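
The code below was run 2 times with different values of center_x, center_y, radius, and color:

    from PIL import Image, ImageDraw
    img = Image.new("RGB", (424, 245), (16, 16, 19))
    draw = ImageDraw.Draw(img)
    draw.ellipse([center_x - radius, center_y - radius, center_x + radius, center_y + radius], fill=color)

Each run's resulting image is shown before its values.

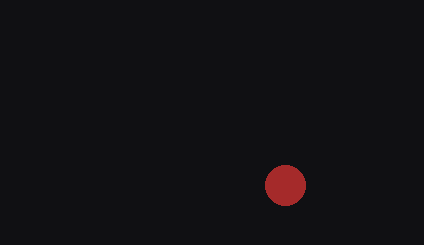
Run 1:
center_x = 285; center_y = 185; radius = 20; color = 'brown'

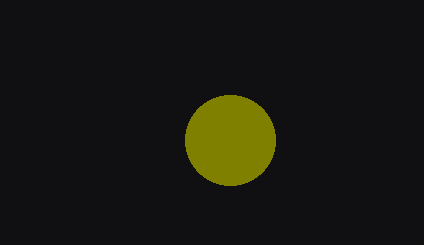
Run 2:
center_x = 230
center_y = 140
radius = 45
color = 'olive'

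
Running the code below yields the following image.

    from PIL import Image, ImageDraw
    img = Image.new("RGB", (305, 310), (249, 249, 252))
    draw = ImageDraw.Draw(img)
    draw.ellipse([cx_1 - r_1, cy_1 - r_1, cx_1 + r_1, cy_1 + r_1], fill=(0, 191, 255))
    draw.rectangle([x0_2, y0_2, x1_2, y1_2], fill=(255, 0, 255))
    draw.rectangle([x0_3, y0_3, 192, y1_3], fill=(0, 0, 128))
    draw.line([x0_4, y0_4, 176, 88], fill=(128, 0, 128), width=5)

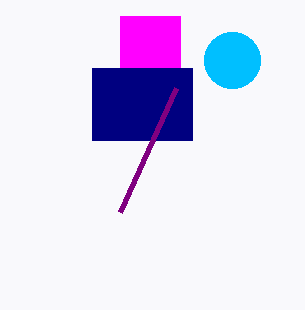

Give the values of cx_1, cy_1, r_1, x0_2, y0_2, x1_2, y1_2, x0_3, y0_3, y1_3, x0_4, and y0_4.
cx_1 = 232, cy_1 = 60, r_1 = 28, x0_2 = 120, y0_2 = 16, x1_2 = 180, y1_2 = 68, x0_3 = 92, y0_3 = 68, y1_3 = 140, x0_4 = 120, y0_4 = 212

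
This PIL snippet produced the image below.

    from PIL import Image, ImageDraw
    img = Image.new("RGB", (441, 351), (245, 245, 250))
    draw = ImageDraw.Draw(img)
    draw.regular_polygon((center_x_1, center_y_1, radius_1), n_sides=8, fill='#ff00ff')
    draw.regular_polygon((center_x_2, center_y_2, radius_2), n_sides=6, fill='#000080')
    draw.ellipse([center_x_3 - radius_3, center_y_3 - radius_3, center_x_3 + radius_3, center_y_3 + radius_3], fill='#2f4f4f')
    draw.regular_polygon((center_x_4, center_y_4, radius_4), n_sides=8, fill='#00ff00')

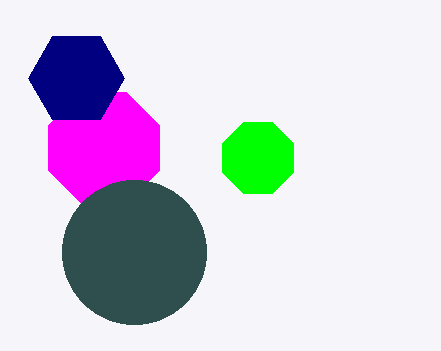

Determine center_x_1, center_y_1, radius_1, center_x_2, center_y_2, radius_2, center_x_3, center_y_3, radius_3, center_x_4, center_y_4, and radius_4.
center_x_1 = 104; center_y_1 = 148; radius_1 = 60; center_x_2 = 76; center_y_2 = 78; radius_2 = 48; center_x_3 = 134; center_y_3 = 252; radius_3 = 72; center_x_4 = 258; center_y_4 = 158; radius_4 = 38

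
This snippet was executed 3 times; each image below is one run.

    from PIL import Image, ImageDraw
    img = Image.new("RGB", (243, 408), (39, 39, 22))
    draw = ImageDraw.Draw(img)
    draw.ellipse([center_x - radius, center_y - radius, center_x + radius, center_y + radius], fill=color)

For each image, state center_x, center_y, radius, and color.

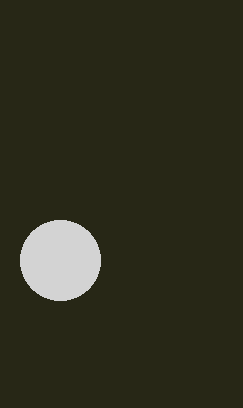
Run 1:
center_x = 60, center_y = 260, radius = 40, color = 'lightgray'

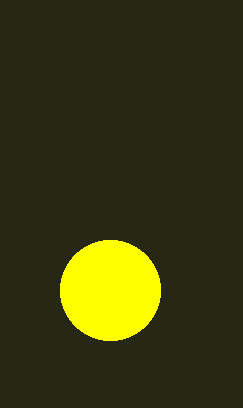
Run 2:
center_x = 110
center_y = 290
radius = 50
color = 'yellow'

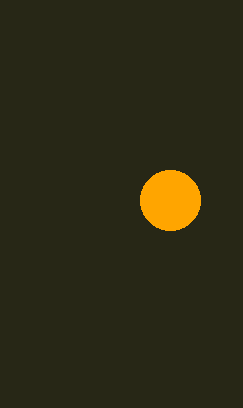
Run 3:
center_x = 170; center_y = 200; radius = 30; color = 'orange'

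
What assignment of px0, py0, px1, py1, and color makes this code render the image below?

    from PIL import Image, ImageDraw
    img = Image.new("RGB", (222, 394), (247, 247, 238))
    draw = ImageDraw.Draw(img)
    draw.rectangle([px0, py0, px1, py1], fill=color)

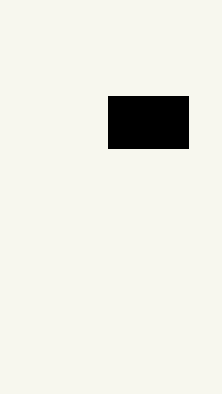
px0 = 108, py0 = 96, px1 = 188, py1 = 148, color = 'black'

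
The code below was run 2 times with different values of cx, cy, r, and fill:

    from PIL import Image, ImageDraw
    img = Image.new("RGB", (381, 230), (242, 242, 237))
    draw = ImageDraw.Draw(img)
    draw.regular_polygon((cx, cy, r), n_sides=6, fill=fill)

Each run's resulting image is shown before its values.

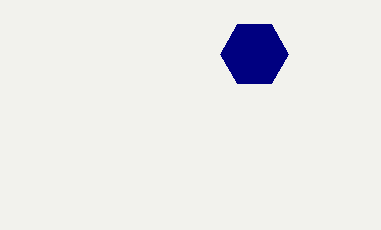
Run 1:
cx = 254
cy = 54
r = 34
fill = 'navy'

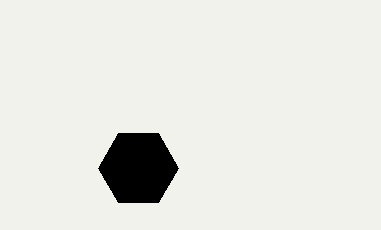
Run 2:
cx = 138
cy = 168
r = 40
fill = 'black'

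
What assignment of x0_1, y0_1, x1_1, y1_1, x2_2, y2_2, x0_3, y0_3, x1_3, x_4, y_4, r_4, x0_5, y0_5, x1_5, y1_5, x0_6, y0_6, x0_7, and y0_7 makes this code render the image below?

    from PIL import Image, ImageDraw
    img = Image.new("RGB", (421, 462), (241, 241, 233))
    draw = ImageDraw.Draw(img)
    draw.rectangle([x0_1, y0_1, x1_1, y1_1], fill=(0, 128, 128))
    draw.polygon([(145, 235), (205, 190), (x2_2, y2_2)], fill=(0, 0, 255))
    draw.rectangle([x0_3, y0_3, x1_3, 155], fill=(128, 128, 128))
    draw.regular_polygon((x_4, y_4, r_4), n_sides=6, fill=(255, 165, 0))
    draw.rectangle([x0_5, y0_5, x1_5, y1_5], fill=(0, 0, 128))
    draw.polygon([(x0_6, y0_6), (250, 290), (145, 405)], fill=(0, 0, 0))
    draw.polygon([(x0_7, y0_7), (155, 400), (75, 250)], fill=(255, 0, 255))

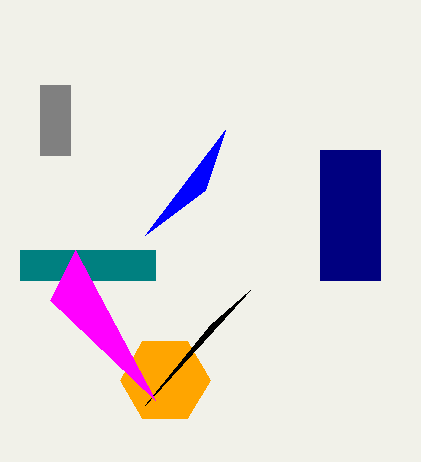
x0_1 = 20, y0_1 = 250, x1_1 = 155, y1_1 = 280, x2_2 = 225, y2_2 = 130, x0_3 = 40, y0_3 = 85, x1_3 = 70, x_4 = 165, y_4 = 380, r_4 = 45, x0_5 = 320, y0_5 = 150, x1_5 = 380, y1_5 = 280, x0_6 = 210, y0_6 = 325, x0_7 = 50, y0_7 = 300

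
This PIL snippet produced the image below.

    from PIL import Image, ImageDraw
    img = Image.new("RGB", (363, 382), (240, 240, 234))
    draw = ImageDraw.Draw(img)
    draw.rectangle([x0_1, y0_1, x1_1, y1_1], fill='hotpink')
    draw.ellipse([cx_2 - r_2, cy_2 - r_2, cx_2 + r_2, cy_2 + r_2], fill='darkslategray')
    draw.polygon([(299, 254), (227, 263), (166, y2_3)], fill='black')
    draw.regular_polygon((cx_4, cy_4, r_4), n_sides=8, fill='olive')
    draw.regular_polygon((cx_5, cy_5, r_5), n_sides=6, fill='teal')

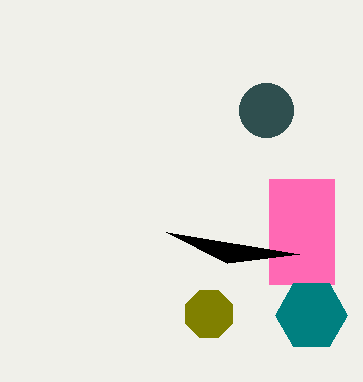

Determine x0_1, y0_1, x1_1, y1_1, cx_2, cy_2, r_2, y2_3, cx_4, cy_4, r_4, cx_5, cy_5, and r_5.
x0_1 = 269
y0_1 = 179
x1_1 = 334
y1_1 = 284
cx_2 = 266
cy_2 = 110
r_2 = 27
y2_3 = 232
cx_4 = 209
cy_4 = 314
r_4 = 25
cx_5 = 311
cy_5 = 315
r_5 = 36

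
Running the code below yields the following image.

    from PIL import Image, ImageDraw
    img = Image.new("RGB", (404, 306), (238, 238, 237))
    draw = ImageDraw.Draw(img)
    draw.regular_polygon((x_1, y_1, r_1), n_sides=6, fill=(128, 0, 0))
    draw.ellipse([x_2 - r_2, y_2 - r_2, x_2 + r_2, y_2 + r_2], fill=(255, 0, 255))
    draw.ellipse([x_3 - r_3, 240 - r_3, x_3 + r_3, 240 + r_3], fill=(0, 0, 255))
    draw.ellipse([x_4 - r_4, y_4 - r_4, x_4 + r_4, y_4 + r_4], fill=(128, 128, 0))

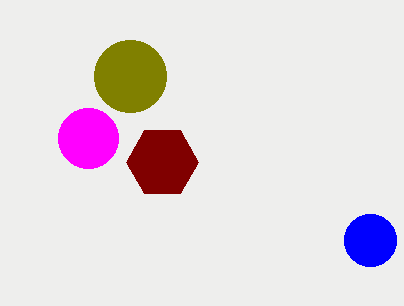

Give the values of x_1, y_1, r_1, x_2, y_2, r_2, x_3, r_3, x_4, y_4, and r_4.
x_1 = 162; y_1 = 162; r_1 = 36; x_2 = 88; y_2 = 138; r_2 = 30; x_3 = 370; r_3 = 26; x_4 = 130; y_4 = 76; r_4 = 36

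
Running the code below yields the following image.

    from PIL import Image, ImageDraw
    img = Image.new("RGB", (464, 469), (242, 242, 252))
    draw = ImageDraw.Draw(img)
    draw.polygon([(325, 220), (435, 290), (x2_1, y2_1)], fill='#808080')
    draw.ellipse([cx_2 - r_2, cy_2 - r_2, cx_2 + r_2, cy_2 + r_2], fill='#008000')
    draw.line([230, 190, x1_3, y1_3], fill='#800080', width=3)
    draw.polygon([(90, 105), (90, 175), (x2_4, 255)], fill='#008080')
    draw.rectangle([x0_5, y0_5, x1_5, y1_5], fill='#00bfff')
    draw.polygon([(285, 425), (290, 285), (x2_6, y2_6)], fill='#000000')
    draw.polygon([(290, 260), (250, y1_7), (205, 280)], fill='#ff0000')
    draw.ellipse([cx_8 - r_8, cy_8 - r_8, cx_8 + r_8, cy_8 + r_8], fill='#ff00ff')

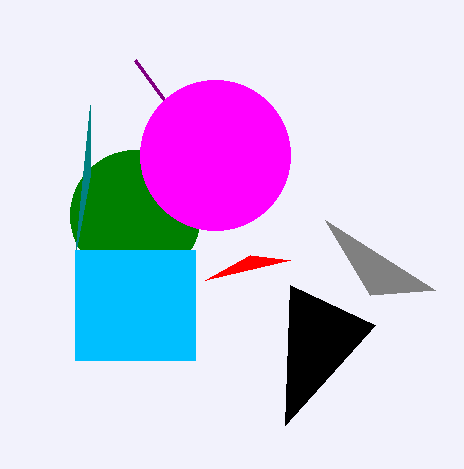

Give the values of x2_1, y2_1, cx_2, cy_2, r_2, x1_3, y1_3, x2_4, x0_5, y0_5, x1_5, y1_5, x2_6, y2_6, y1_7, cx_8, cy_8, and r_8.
x2_1 = 370, y2_1 = 295, cx_2 = 135, cy_2 = 215, r_2 = 65, x1_3 = 135, y1_3 = 60, x2_4 = 75, x0_5 = 75, y0_5 = 250, x1_5 = 195, y1_5 = 360, x2_6 = 375, y2_6 = 325, y1_7 = 255, cx_8 = 215, cy_8 = 155, r_8 = 75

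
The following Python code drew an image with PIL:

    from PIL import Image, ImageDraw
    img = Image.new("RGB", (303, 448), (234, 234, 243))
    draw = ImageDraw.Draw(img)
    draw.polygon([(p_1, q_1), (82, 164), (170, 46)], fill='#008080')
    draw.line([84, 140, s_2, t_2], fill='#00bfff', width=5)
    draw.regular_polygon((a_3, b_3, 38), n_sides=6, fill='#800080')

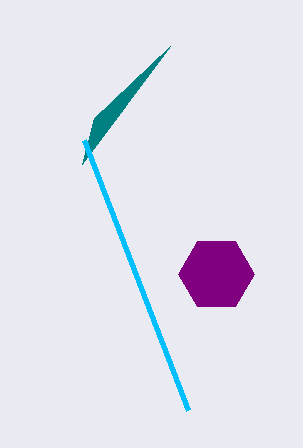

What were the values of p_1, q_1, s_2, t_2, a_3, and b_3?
p_1 = 94
q_1 = 118
s_2 = 188
t_2 = 410
a_3 = 216
b_3 = 274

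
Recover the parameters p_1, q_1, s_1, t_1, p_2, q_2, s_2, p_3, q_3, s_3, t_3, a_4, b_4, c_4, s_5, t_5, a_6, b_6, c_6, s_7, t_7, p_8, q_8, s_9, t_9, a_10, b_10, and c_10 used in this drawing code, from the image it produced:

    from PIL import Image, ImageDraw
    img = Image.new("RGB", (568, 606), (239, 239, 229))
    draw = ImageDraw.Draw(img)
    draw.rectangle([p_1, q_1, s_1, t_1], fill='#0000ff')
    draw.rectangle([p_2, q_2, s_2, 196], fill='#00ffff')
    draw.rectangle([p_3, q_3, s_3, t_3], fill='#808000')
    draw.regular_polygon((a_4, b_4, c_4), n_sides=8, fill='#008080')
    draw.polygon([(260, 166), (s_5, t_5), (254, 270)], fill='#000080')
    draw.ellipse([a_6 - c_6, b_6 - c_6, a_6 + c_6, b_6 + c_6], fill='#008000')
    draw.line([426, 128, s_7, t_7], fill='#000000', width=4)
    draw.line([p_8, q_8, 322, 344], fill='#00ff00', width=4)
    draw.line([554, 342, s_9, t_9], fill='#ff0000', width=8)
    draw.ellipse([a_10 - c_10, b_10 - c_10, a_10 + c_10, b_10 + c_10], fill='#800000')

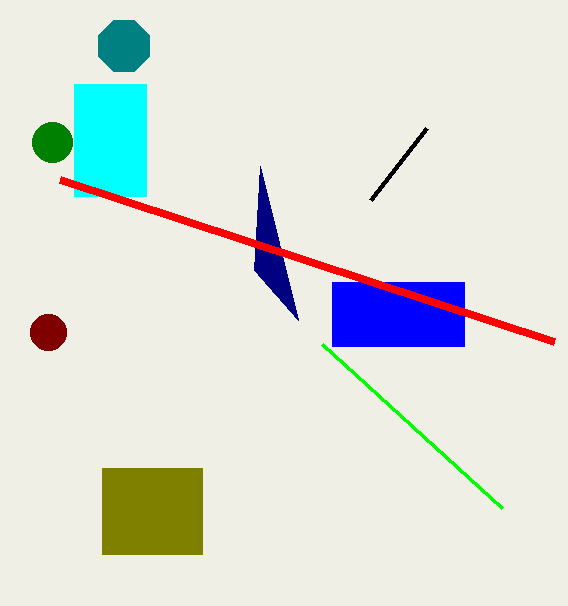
p_1 = 332
q_1 = 282
s_1 = 464
t_1 = 346
p_2 = 74
q_2 = 84
s_2 = 146
p_3 = 102
q_3 = 468
s_3 = 202
t_3 = 554
a_4 = 124
b_4 = 46
c_4 = 28
s_5 = 298
t_5 = 320
a_6 = 52
b_6 = 142
c_6 = 20
s_7 = 370
t_7 = 200
p_8 = 502
q_8 = 508
s_9 = 60
t_9 = 180
a_10 = 48
b_10 = 332
c_10 = 18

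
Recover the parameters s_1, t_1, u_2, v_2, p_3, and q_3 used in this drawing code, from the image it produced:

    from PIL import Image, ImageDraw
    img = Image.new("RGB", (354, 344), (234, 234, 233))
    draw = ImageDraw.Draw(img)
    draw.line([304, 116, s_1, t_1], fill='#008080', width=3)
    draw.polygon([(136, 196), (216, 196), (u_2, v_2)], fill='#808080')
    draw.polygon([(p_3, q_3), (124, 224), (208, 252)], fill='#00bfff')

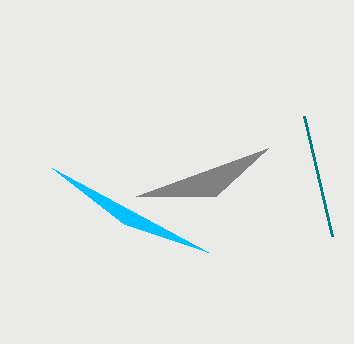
s_1 = 332, t_1 = 236, u_2 = 268, v_2 = 148, p_3 = 52, q_3 = 168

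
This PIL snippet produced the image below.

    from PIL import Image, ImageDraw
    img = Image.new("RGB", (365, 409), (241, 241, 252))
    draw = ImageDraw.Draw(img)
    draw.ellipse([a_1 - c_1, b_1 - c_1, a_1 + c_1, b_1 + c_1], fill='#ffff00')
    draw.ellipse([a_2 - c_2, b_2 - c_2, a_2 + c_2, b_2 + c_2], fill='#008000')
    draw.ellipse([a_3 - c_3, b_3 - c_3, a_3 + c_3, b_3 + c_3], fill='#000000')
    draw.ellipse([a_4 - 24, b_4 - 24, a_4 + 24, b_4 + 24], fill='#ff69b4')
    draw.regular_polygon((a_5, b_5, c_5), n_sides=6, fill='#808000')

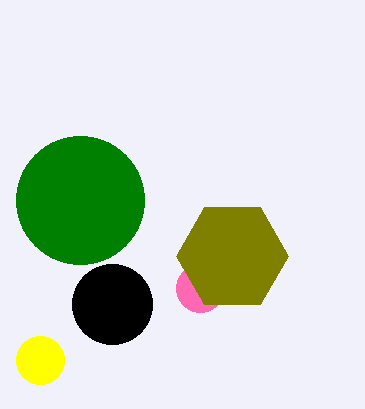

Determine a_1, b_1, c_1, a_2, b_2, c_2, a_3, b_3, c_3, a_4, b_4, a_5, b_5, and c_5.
a_1 = 40; b_1 = 360; c_1 = 24; a_2 = 80; b_2 = 200; c_2 = 64; a_3 = 112; b_3 = 304; c_3 = 40; a_4 = 200; b_4 = 288; a_5 = 232; b_5 = 256; c_5 = 56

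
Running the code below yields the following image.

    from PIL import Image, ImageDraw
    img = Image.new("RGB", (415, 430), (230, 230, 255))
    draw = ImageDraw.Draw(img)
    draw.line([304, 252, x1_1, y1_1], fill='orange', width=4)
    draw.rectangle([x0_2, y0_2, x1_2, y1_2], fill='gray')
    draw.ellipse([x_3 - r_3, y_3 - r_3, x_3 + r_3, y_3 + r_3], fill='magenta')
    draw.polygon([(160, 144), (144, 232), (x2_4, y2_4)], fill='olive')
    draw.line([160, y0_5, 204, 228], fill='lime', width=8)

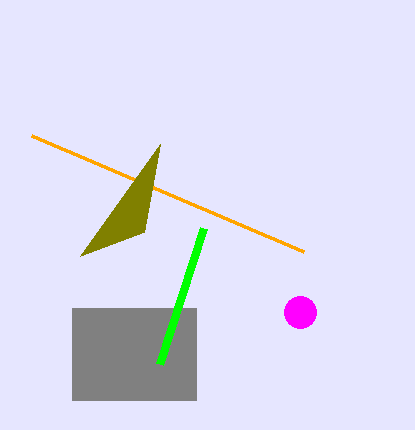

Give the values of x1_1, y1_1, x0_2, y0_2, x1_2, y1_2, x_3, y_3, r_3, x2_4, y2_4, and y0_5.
x1_1 = 32; y1_1 = 136; x0_2 = 72; y0_2 = 308; x1_2 = 196; y1_2 = 400; x_3 = 300; y_3 = 312; r_3 = 16; x2_4 = 80; y2_4 = 256; y0_5 = 364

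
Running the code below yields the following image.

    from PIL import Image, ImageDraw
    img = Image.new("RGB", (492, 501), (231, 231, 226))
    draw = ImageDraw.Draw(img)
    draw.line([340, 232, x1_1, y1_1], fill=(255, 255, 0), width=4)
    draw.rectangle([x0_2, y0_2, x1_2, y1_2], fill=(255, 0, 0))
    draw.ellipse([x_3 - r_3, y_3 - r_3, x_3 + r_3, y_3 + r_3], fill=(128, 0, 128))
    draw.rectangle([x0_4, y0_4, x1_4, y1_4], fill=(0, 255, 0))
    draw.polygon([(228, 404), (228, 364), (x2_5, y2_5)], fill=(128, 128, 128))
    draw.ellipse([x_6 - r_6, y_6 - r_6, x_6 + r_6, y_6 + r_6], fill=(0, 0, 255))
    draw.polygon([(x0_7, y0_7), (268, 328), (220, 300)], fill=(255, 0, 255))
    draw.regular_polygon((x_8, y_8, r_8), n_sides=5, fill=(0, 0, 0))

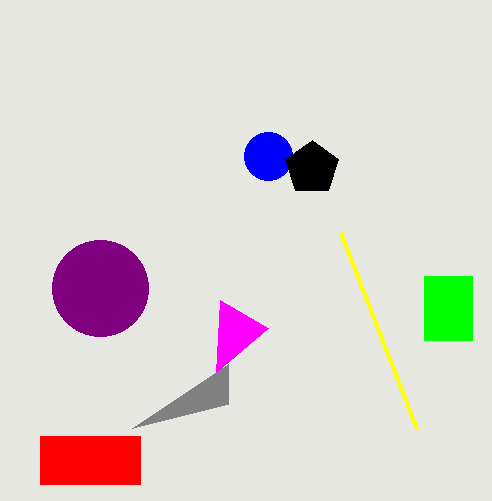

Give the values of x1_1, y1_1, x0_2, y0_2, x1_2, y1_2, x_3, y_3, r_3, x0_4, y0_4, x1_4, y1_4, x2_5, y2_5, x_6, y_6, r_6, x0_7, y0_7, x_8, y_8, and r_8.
x1_1 = 416, y1_1 = 428, x0_2 = 40, y0_2 = 436, x1_2 = 140, y1_2 = 484, x_3 = 100, y_3 = 288, r_3 = 48, x0_4 = 424, y0_4 = 276, x1_4 = 472, y1_4 = 340, x2_5 = 132, y2_5 = 428, x_6 = 268, y_6 = 156, r_6 = 24, x0_7 = 216, y0_7 = 372, x_8 = 312, y_8 = 168, r_8 = 28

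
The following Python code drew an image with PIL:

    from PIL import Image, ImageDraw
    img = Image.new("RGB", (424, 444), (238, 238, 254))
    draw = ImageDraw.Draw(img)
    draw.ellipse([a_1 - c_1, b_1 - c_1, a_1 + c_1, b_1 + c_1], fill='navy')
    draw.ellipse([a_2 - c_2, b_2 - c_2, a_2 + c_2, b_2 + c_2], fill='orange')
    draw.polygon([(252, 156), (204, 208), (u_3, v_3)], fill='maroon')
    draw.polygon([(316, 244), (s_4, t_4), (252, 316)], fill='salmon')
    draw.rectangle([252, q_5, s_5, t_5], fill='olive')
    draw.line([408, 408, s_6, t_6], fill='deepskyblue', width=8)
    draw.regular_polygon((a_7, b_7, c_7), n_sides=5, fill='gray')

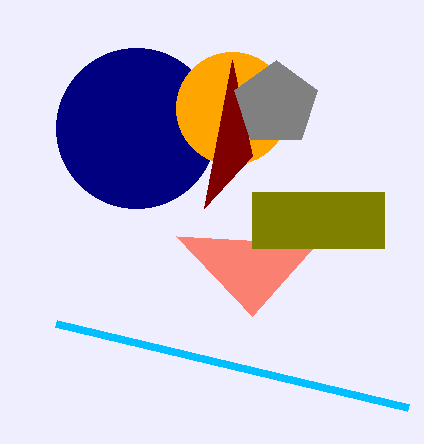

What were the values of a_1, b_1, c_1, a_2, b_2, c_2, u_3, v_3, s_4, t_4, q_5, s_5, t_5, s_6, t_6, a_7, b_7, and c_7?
a_1 = 136; b_1 = 128; c_1 = 80; a_2 = 232; b_2 = 108; c_2 = 56; u_3 = 232; v_3 = 60; s_4 = 176; t_4 = 236; q_5 = 192; s_5 = 384; t_5 = 248; s_6 = 56; t_6 = 324; a_7 = 276; b_7 = 104; c_7 = 44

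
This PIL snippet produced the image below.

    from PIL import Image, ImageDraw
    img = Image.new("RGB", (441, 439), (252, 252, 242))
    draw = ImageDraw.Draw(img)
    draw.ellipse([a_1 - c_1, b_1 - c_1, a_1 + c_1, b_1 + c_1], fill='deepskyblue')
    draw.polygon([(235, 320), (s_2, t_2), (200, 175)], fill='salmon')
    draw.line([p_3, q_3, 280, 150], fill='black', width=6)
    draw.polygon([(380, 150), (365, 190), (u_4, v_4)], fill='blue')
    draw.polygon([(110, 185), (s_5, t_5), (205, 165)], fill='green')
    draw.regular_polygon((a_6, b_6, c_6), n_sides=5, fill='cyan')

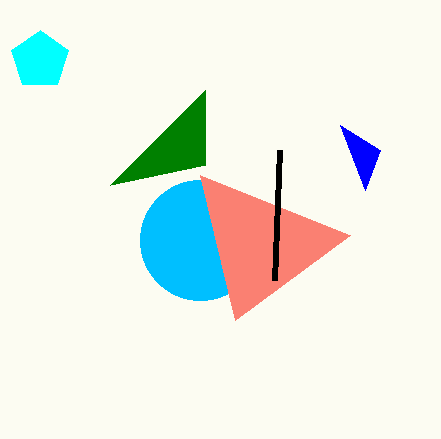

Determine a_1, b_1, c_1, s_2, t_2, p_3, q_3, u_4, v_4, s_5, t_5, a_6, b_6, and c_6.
a_1 = 200; b_1 = 240; c_1 = 60; s_2 = 350; t_2 = 235; p_3 = 275; q_3 = 280; u_4 = 340; v_4 = 125; s_5 = 205; t_5 = 90; a_6 = 40; b_6 = 60; c_6 = 30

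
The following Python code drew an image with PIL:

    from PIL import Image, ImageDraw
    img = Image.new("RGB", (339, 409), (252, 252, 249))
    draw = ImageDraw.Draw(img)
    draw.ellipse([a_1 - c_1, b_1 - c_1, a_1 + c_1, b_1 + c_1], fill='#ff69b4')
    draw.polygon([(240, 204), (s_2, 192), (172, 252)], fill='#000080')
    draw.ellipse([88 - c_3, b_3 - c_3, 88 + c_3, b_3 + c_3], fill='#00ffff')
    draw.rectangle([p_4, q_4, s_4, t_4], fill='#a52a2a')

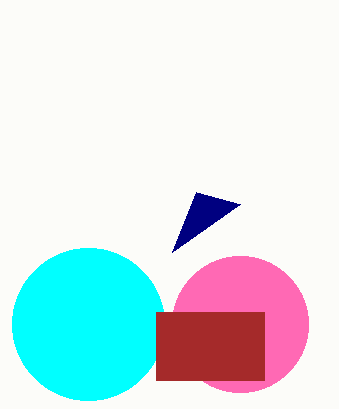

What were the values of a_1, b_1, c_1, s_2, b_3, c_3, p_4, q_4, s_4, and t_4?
a_1 = 240, b_1 = 324, c_1 = 68, s_2 = 196, b_3 = 324, c_3 = 76, p_4 = 156, q_4 = 312, s_4 = 264, t_4 = 380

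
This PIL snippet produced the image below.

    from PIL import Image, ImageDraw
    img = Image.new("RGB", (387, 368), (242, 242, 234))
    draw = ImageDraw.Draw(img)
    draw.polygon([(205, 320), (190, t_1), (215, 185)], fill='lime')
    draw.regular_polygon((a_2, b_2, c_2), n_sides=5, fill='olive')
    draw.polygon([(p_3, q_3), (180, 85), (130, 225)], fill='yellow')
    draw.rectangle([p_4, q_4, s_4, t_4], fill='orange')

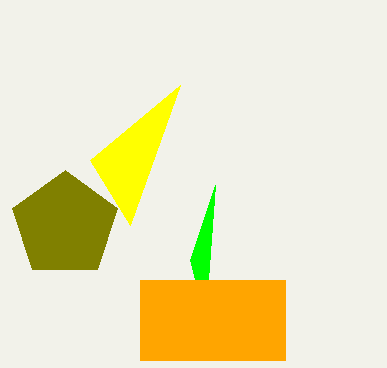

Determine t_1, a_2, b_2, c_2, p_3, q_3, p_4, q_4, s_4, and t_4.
t_1 = 260, a_2 = 65, b_2 = 225, c_2 = 55, p_3 = 90, q_3 = 160, p_4 = 140, q_4 = 280, s_4 = 285, t_4 = 360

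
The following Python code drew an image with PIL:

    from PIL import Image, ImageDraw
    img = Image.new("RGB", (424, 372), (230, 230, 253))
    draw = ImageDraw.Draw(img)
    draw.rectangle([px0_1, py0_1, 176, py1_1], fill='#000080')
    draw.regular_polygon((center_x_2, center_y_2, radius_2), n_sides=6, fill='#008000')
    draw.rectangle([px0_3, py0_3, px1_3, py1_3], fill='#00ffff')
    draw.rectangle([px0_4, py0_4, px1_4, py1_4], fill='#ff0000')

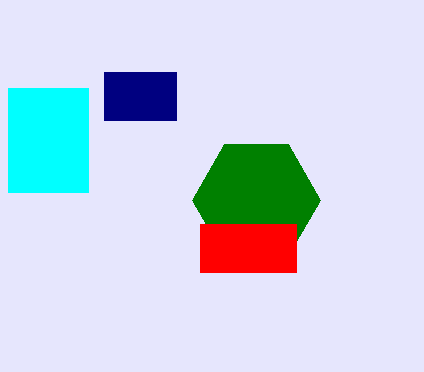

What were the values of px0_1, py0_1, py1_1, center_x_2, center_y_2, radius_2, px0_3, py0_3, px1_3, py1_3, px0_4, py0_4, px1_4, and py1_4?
px0_1 = 104, py0_1 = 72, py1_1 = 120, center_x_2 = 256, center_y_2 = 200, radius_2 = 64, px0_3 = 8, py0_3 = 88, px1_3 = 88, py1_3 = 192, px0_4 = 200, py0_4 = 224, px1_4 = 296, py1_4 = 272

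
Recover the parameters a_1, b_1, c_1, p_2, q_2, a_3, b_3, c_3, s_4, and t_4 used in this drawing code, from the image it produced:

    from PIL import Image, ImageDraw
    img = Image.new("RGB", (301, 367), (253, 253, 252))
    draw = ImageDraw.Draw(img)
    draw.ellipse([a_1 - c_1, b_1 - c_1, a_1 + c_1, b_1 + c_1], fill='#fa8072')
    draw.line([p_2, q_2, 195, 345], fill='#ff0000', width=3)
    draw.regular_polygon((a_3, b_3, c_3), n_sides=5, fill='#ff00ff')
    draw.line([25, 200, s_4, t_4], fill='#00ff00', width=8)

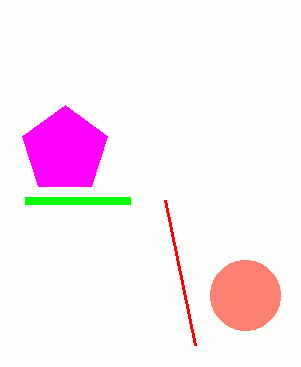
a_1 = 245
b_1 = 295
c_1 = 35
p_2 = 165
q_2 = 200
a_3 = 65
b_3 = 150
c_3 = 45
s_4 = 130
t_4 = 200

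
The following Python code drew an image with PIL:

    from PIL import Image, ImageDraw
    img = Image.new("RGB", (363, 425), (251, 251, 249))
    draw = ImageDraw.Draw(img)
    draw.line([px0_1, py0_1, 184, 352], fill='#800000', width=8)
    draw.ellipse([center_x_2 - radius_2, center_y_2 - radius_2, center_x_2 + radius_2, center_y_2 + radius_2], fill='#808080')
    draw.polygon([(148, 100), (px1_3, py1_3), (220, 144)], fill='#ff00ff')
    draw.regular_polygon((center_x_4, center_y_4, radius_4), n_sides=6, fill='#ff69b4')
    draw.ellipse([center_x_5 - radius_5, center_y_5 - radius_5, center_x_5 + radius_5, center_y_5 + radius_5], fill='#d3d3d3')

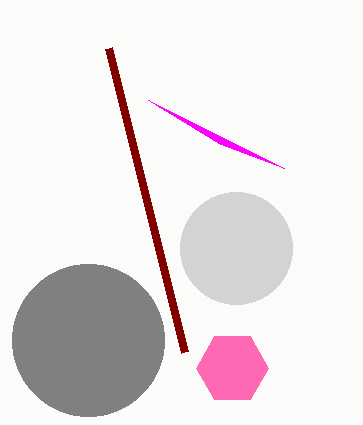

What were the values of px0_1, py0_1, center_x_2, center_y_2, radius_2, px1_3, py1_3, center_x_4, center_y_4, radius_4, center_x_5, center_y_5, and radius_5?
px0_1 = 108
py0_1 = 48
center_x_2 = 88
center_y_2 = 340
radius_2 = 76
px1_3 = 284
py1_3 = 168
center_x_4 = 232
center_y_4 = 368
radius_4 = 36
center_x_5 = 236
center_y_5 = 248
radius_5 = 56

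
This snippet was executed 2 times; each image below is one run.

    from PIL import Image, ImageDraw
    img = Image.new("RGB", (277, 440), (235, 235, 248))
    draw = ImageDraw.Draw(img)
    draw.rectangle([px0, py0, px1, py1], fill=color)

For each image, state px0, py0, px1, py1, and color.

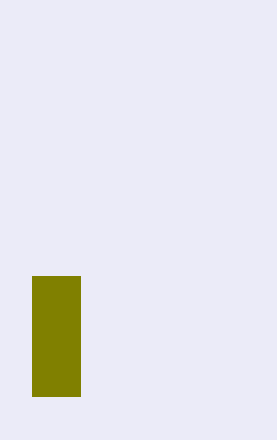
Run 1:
px0 = 32, py0 = 276, px1 = 80, py1 = 396, color = 'olive'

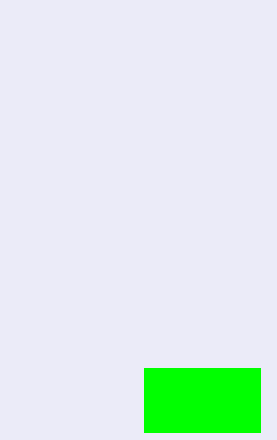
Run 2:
px0 = 144
py0 = 368
px1 = 260
py1 = 432
color = 'lime'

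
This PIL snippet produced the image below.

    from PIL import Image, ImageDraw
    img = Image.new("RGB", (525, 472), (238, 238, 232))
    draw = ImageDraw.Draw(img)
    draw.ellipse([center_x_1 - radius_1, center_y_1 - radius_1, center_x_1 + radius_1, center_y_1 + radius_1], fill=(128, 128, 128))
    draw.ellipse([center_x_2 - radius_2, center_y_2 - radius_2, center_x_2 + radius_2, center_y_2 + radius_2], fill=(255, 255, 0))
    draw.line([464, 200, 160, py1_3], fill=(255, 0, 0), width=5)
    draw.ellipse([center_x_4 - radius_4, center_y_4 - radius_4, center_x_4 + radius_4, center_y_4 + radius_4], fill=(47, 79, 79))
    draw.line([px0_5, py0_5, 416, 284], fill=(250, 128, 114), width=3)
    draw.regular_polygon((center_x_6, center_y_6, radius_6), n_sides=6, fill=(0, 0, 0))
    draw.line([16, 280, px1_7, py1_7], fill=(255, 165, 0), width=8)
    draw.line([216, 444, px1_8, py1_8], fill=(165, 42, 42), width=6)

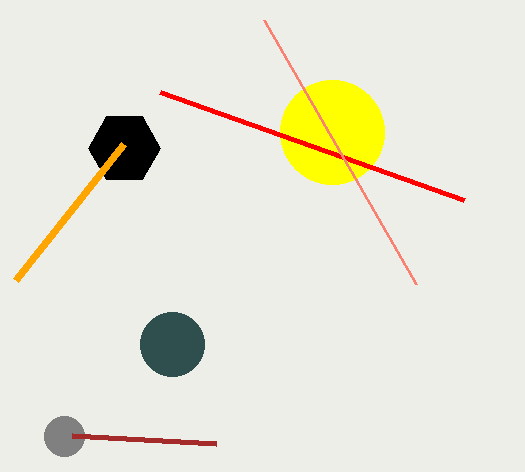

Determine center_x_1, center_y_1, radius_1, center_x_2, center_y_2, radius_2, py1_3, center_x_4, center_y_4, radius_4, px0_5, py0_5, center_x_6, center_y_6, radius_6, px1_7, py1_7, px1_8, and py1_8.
center_x_1 = 64
center_y_1 = 436
radius_1 = 20
center_x_2 = 332
center_y_2 = 132
radius_2 = 52
py1_3 = 92
center_x_4 = 172
center_y_4 = 344
radius_4 = 32
px0_5 = 264
py0_5 = 20
center_x_6 = 124
center_y_6 = 148
radius_6 = 36
px1_7 = 124
py1_7 = 144
px1_8 = 72
py1_8 = 436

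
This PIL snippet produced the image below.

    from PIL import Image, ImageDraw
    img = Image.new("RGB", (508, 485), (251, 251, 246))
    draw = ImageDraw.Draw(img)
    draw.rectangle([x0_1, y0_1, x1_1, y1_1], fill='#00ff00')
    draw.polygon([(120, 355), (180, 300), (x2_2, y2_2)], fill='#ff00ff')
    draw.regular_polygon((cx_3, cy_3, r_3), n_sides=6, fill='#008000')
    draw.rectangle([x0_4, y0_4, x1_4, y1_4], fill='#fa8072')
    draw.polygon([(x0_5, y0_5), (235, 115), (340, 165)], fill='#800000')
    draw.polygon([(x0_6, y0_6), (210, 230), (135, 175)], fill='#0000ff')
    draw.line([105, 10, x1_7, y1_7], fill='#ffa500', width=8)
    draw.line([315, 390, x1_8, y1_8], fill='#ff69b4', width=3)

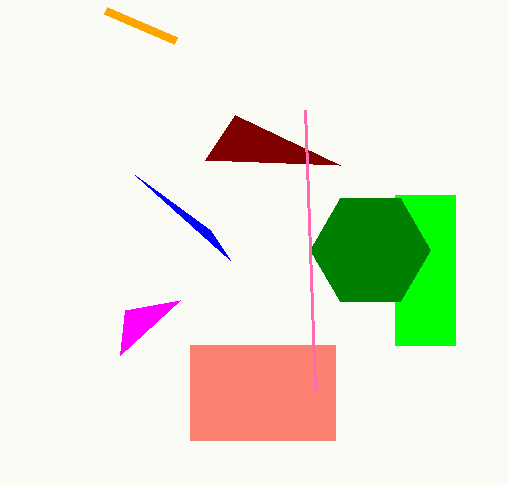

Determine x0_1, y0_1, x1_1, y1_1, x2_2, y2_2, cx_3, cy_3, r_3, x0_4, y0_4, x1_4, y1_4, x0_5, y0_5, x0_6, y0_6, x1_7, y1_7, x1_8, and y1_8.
x0_1 = 395, y0_1 = 195, x1_1 = 455, y1_1 = 345, x2_2 = 125, y2_2 = 310, cx_3 = 370, cy_3 = 250, r_3 = 60, x0_4 = 190, y0_4 = 345, x1_4 = 335, y1_4 = 440, x0_5 = 205, y0_5 = 160, x0_6 = 230, y0_6 = 260, x1_7 = 175, y1_7 = 40, x1_8 = 305, y1_8 = 110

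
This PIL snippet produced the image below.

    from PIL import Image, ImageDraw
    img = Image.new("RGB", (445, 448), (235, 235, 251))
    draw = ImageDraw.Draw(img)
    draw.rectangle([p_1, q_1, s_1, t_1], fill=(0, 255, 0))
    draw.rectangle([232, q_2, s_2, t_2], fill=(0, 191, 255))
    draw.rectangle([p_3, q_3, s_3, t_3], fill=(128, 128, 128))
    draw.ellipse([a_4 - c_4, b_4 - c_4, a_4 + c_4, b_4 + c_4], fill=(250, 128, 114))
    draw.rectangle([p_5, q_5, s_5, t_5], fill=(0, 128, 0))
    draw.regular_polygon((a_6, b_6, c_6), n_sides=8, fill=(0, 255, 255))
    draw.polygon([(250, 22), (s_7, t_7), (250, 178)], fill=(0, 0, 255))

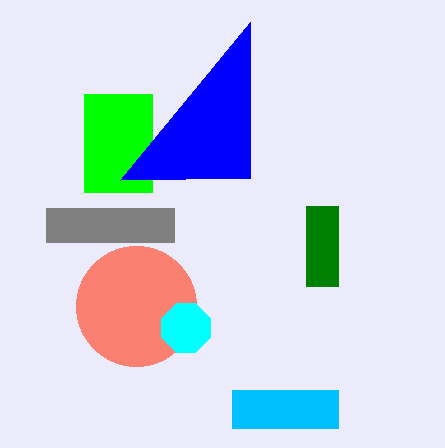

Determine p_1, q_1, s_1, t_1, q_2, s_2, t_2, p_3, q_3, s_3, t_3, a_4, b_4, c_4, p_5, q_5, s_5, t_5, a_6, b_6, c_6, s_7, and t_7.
p_1 = 84; q_1 = 94; s_1 = 152; t_1 = 192; q_2 = 390; s_2 = 338; t_2 = 428; p_3 = 46; q_3 = 208; s_3 = 174; t_3 = 242; a_4 = 136; b_4 = 306; c_4 = 60; p_5 = 306; q_5 = 206; s_5 = 338; t_5 = 286; a_6 = 186; b_6 = 328; c_6 = 26; s_7 = 120; t_7 = 180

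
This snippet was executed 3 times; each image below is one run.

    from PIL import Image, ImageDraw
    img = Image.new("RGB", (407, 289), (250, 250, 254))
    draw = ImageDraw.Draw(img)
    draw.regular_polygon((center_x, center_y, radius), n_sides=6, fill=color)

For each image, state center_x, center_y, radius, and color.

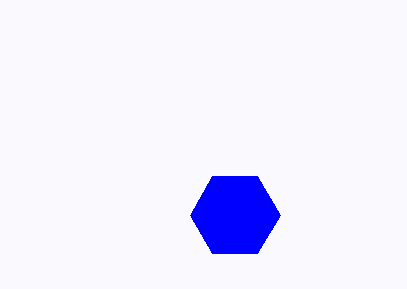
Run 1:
center_x = 235; center_y = 215; radius = 45; color = 'blue'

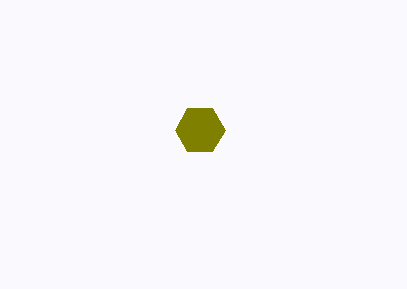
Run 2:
center_x = 200
center_y = 130
radius = 25
color = 'olive'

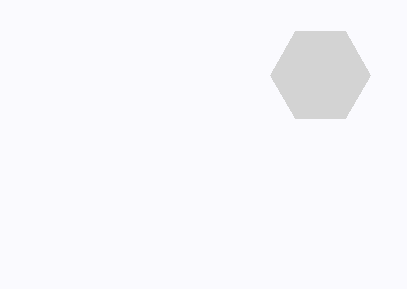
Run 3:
center_x = 320
center_y = 75
radius = 50
color = 'lightgray'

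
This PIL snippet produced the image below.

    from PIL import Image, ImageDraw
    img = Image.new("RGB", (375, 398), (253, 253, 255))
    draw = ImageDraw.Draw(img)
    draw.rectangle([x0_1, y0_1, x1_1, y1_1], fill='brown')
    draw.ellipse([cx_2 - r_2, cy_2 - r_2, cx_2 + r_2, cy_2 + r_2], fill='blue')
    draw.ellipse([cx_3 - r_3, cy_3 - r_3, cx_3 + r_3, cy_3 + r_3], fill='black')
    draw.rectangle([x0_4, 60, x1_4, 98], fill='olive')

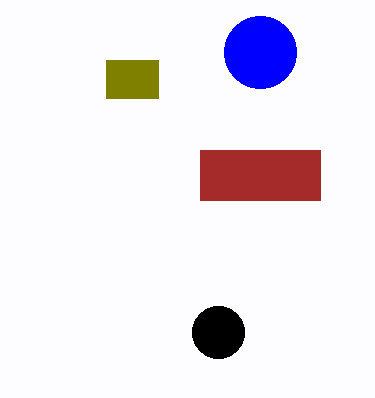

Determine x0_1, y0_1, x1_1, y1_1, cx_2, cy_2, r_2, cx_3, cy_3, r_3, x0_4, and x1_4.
x0_1 = 200
y0_1 = 150
x1_1 = 320
y1_1 = 200
cx_2 = 260
cy_2 = 52
r_2 = 36
cx_3 = 218
cy_3 = 332
r_3 = 26
x0_4 = 106
x1_4 = 158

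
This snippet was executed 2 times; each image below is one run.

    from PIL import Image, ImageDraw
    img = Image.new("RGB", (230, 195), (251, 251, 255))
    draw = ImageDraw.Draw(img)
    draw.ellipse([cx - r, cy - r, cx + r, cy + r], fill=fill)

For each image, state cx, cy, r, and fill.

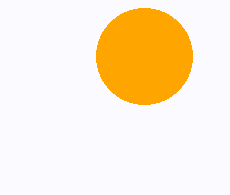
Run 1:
cx = 144, cy = 56, r = 48, fill = 'orange'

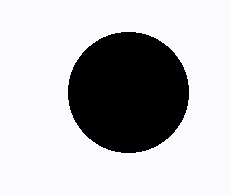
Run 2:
cx = 128; cy = 92; r = 60; fill = 'black'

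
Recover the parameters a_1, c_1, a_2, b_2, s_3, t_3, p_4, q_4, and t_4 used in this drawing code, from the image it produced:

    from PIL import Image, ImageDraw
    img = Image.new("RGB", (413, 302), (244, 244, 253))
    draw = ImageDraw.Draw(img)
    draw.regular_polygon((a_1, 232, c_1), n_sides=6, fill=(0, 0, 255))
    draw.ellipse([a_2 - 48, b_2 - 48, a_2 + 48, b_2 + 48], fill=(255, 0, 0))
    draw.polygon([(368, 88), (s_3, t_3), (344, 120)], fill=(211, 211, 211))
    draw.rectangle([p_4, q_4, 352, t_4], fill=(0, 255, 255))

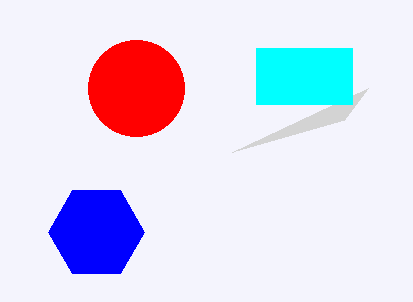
a_1 = 96, c_1 = 48, a_2 = 136, b_2 = 88, s_3 = 232, t_3 = 152, p_4 = 256, q_4 = 48, t_4 = 104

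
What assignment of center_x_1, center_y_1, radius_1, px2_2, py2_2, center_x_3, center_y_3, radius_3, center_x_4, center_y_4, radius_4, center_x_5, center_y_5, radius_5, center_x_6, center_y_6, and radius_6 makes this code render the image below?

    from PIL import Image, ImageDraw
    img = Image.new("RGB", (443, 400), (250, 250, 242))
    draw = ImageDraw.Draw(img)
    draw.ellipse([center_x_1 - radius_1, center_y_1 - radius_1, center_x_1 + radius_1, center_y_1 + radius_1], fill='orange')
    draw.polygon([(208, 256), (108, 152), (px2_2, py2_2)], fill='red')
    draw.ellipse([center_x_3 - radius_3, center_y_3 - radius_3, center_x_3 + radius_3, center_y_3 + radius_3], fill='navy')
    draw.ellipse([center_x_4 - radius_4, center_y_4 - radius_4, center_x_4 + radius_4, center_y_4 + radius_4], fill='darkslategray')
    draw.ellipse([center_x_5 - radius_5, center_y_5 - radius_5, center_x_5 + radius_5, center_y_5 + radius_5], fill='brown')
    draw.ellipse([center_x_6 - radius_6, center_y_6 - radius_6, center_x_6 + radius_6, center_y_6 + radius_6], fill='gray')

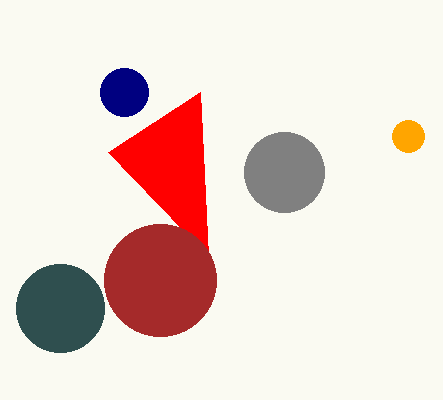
center_x_1 = 408; center_y_1 = 136; radius_1 = 16; px2_2 = 200; py2_2 = 92; center_x_3 = 124; center_y_3 = 92; radius_3 = 24; center_x_4 = 60; center_y_4 = 308; radius_4 = 44; center_x_5 = 160; center_y_5 = 280; radius_5 = 56; center_x_6 = 284; center_y_6 = 172; radius_6 = 40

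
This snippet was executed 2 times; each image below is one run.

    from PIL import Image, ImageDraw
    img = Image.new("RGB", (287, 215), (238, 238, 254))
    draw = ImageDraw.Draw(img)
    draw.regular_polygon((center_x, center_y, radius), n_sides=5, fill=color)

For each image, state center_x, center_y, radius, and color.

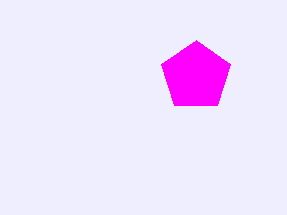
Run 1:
center_x = 196, center_y = 76, radius = 36, color = 'magenta'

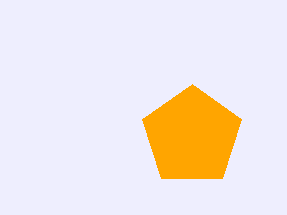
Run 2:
center_x = 192, center_y = 136, radius = 52, color = 'orange'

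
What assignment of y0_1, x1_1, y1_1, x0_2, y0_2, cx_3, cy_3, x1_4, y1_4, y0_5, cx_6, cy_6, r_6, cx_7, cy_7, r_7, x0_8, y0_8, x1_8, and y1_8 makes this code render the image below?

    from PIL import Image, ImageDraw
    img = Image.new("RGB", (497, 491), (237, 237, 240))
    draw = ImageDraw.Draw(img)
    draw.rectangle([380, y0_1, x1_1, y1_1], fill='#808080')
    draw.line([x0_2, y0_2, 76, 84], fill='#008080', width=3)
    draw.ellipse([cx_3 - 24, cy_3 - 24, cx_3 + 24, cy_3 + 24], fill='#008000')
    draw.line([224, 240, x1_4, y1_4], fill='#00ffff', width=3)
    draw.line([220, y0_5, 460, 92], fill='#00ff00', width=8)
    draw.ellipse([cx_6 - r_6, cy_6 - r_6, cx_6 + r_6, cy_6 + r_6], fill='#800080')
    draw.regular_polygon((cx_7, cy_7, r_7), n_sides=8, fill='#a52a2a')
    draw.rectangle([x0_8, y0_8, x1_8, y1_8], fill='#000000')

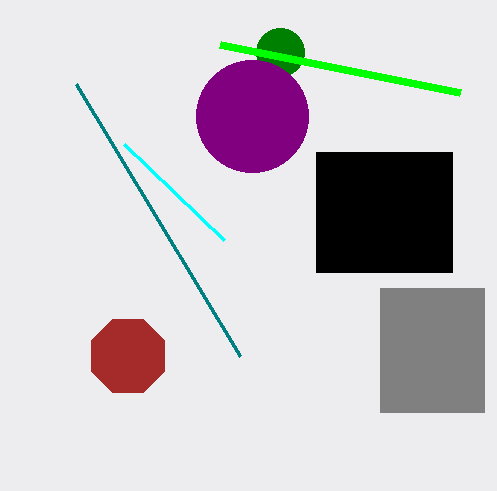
y0_1 = 288; x1_1 = 484; y1_1 = 412; x0_2 = 240; y0_2 = 356; cx_3 = 280; cy_3 = 52; x1_4 = 124; y1_4 = 144; y0_5 = 44; cx_6 = 252; cy_6 = 116; r_6 = 56; cx_7 = 128; cy_7 = 356; r_7 = 40; x0_8 = 316; y0_8 = 152; x1_8 = 452; y1_8 = 272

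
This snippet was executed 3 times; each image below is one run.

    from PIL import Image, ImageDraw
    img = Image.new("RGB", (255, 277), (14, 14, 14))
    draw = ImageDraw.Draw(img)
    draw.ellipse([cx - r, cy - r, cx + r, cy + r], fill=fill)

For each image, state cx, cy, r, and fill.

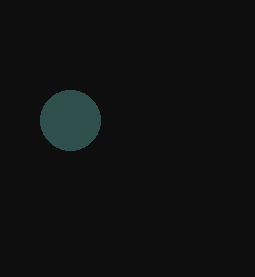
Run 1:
cx = 70; cy = 120; r = 30; fill = 'darkslategray'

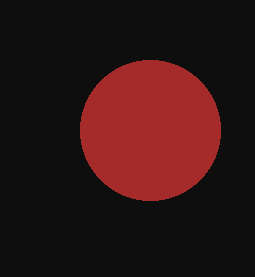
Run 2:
cx = 150
cy = 130
r = 70
fill = 'brown'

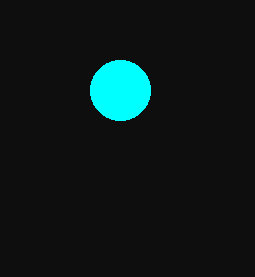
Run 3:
cx = 120; cy = 90; r = 30; fill = 'cyan'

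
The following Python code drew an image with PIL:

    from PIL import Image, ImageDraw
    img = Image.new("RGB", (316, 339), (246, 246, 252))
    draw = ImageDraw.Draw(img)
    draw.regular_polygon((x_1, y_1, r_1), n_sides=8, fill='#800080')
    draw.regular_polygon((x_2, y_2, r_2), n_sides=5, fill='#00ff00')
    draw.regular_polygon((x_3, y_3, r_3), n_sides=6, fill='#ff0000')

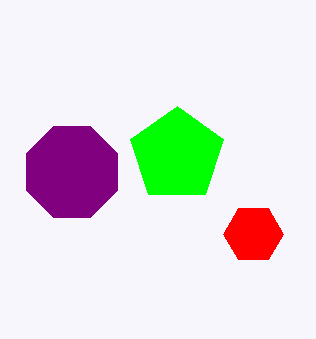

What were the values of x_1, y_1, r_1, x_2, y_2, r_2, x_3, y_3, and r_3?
x_1 = 72, y_1 = 172, r_1 = 49, x_2 = 177, y_2 = 155, r_2 = 49, x_3 = 253, y_3 = 234, r_3 = 30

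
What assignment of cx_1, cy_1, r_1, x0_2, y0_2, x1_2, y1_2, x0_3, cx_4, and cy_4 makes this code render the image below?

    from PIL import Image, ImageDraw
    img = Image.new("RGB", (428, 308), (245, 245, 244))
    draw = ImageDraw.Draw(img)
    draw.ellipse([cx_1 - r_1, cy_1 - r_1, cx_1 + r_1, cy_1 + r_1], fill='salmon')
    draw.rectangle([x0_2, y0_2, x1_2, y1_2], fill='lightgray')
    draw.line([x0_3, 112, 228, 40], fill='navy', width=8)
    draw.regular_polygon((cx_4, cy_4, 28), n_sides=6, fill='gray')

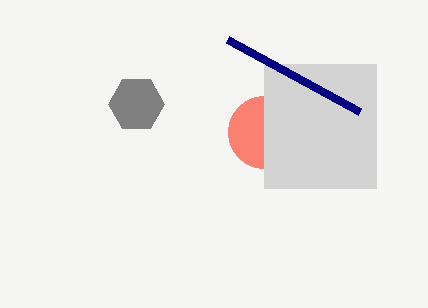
cx_1 = 264, cy_1 = 132, r_1 = 36, x0_2 = 264, y0_2 = 64, x1_2 = 376, y1_2 = 188, x0_3 = 360, cx_4 = 136, cy_4 = 104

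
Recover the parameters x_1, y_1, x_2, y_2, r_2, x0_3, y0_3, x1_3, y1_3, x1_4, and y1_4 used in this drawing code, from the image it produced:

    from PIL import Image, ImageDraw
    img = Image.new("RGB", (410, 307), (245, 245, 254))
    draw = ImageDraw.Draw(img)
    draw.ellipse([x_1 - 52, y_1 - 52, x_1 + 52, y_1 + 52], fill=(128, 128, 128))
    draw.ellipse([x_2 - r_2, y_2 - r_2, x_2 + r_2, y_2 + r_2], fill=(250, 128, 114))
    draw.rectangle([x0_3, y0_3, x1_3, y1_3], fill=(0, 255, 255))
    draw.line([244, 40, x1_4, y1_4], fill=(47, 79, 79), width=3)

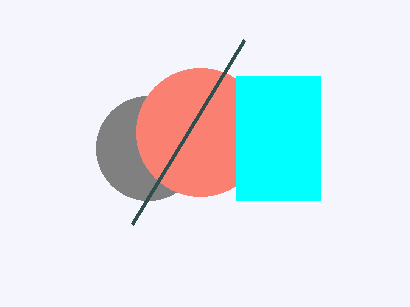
x_1 = 148, y_1 = 148, x_2 = 200, y_2 = 132, r_2 = 64, x0_3 = 236, y0_3 = 76, x1_3 = 320, y1_3 = 200, x1_4 = 132, y1_4 = 224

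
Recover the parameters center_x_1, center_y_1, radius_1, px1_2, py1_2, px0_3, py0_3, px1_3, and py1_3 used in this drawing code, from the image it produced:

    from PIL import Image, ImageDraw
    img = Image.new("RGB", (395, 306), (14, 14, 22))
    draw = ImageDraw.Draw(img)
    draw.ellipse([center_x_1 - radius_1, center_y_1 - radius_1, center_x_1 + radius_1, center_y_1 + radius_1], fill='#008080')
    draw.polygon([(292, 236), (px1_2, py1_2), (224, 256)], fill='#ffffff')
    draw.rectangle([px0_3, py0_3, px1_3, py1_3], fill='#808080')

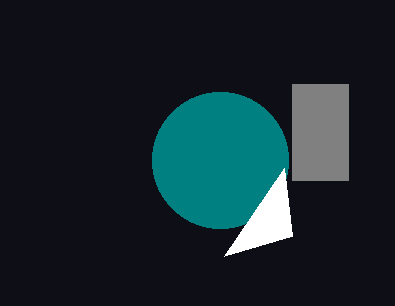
center_x_1 = 220, center_y_1 = 160, radius_1 = 68, px1_2 = 284, py1_2 = 168, px0_3 = 292, py0_3 = 84, px1_3 = 348, py1_3 = 180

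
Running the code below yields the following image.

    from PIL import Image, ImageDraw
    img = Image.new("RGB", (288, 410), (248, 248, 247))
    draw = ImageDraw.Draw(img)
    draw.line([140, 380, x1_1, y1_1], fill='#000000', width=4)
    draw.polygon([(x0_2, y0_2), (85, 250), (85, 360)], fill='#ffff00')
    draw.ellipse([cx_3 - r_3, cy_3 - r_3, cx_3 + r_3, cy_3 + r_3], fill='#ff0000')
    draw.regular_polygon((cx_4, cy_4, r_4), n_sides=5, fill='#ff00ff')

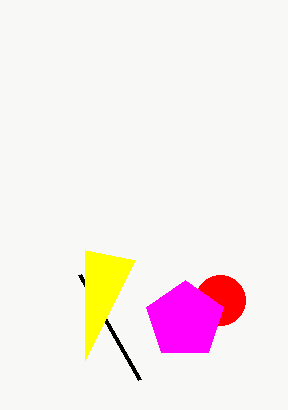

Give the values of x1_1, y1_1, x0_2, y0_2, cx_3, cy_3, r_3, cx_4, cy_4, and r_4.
x1_1 = 80, y1_1 = 275, x0_2 = 135, y0_2 = 260, cx_3 = 220, cy_3 = 300, r_3 = 25, cx_4 = 185, cy_4 = 320, r_4 = 40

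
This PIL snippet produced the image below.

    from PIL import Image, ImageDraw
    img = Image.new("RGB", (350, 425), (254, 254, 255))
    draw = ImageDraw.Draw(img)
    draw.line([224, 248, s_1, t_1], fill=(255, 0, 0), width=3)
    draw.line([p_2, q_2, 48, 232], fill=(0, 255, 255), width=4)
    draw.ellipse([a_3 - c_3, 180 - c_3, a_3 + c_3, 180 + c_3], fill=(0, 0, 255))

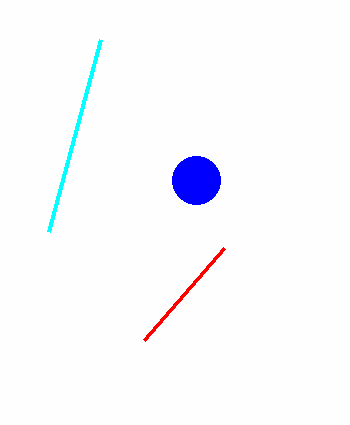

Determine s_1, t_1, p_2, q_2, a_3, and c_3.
s_1 = 144, t_1 = 340, p_2 = 100, q_2 = 40, a_3 = 196, c_3 = 24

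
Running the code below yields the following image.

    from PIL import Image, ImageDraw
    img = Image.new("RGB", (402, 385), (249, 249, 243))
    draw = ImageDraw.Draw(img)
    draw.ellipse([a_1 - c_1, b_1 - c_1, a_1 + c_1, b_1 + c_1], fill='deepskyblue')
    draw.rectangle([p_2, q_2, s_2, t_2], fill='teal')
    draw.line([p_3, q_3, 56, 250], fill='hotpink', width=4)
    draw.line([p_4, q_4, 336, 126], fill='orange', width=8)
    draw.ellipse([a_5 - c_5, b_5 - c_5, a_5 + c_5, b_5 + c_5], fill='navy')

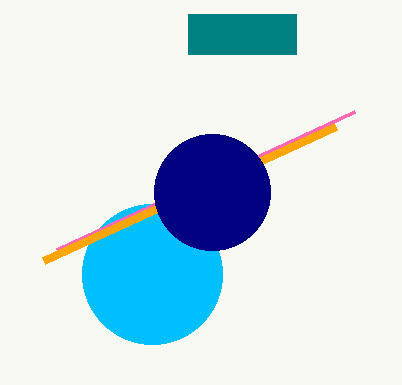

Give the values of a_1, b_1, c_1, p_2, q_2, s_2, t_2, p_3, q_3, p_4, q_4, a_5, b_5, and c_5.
a_1 = 152, b_1 = 274, c_1 = 70, p_2 = 188, q_2 = 14, s_2 = 296, t_2 = 54, p_3 = 354, q_3 = 112, p_4 = 44, q_4 = 260, a_5 = 212, b_5 = 192, c_5 = 58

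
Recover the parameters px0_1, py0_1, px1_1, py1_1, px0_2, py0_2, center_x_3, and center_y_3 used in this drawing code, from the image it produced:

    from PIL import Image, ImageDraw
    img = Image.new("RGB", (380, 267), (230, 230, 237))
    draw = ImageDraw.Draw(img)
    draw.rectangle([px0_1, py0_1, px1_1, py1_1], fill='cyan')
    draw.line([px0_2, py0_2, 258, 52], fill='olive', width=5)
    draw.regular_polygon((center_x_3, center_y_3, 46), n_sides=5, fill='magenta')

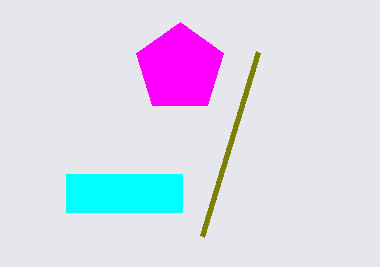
px0_1 = 66
py0_1 = 174
px1_1 = 182
py1_1 = 212
px0_2 = 202
py0_2 = 236
center_x_3 = 180
center_y_3 = 68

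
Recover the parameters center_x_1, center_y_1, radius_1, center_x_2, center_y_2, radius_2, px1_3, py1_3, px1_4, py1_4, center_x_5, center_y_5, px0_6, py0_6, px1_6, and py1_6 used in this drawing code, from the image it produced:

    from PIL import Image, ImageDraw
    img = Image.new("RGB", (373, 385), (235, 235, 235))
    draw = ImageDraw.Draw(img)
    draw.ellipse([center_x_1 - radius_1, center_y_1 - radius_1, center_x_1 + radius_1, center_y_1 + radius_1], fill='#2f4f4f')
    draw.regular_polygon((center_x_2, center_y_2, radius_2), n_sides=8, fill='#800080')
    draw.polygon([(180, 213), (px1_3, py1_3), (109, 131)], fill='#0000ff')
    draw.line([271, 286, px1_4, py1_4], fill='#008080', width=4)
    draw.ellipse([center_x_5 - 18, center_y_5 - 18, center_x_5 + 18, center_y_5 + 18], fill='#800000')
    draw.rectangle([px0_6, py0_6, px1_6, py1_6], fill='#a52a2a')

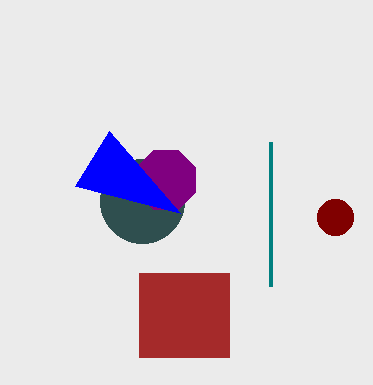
center_x_1 = 142; center_y_1 = 201; radius_1 = 42; center_x_2 = 166; center_y_2 = 180; radius_2 = 32; px1_3 = 75; py1_3 = 186; px1_4 = 271; py1_4 = 142; center_x_5 = 335; center_y_5 = 217; px0_6 = 139; py0_6 = 273; px1_6 = 229; py1_6 = 357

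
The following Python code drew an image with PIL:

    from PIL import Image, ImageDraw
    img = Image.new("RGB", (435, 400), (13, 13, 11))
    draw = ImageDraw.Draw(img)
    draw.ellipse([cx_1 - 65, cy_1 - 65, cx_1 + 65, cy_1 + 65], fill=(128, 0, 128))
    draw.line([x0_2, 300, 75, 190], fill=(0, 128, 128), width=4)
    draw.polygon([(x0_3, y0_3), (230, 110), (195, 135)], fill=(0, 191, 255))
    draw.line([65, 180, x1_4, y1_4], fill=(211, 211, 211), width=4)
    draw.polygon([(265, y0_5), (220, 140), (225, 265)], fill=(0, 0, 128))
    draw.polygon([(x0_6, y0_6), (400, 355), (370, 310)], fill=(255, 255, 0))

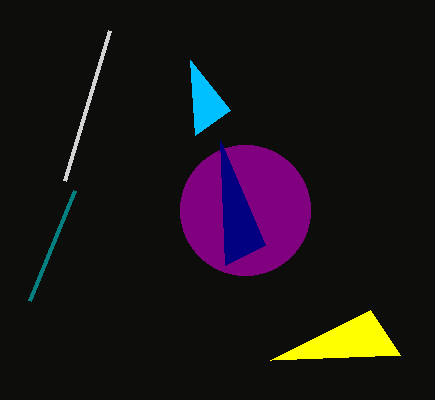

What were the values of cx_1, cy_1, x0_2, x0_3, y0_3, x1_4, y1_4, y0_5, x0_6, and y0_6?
cx_1 = 245, cy_1 = 210, x0_2 = 30, x0_3 = 190, y0_3 = 60, x1_4 = 110, y1_4 = 30, y0_5 = 245, x0_6 = 270, y0_6 = 360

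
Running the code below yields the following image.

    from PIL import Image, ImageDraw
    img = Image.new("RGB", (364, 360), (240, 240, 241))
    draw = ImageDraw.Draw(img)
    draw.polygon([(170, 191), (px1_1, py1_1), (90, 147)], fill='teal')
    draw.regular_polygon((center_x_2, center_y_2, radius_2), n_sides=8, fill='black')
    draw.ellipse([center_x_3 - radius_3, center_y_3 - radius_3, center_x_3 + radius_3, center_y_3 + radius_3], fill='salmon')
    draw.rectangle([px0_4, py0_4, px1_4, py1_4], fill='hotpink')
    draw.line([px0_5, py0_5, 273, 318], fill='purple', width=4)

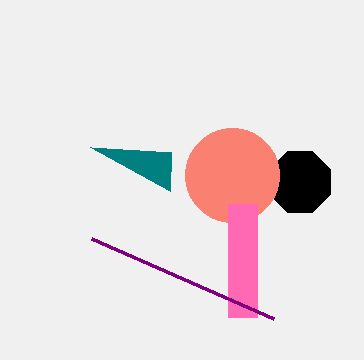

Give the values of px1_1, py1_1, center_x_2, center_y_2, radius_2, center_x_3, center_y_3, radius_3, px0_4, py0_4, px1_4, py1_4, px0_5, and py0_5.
px1_1 = 171, py1_1 = 152, center_x_2 = 300, center_y_2 = 182, radius_2 = 33, center_x_3 = 232, center_y_3 = 175, radius_3 = 47, px0_4 = 228, py0_4 = 204, px1_4 = 257, py1_4 = 317, px0_5 = 91, py0_5 = 238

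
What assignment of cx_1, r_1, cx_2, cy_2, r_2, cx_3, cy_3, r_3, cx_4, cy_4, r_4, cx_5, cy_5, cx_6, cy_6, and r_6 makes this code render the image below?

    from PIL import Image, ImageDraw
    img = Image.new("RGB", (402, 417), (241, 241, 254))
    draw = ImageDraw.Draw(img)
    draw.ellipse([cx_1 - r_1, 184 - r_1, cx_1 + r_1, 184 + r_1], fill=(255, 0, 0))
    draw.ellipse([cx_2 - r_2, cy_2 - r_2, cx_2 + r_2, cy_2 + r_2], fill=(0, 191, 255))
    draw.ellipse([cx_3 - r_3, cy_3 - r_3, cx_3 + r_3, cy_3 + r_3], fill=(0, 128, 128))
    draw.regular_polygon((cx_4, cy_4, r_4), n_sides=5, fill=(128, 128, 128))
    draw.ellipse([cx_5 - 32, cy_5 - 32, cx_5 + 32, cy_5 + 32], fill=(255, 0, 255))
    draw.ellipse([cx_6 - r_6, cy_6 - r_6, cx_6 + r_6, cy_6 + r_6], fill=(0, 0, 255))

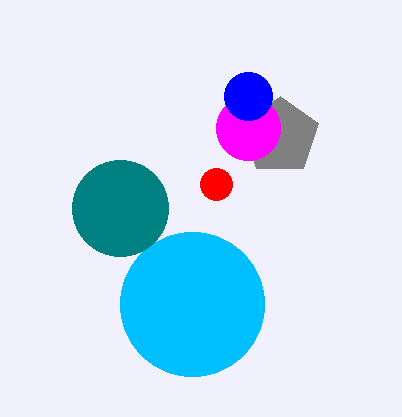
cx_1 = 216
r_1 = 16
cx_2 = 192
cy_2 = 304
r_2 = 72
cx_3 = 120
cy_3 = 208
r_3 = 48
cx_4 = 280
cy_4 = 136
r_4 = 40
cx_5 = 248
cy_5 = 128
cx_6 = 248
cy_6 = 96
r_6 = 24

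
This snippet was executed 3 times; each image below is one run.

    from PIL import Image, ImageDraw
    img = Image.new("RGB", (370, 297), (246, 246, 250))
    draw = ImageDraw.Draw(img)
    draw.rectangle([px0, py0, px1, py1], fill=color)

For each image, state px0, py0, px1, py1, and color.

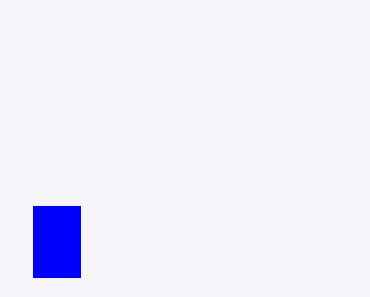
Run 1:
px0 = 33
py0 = 206
px1 = 80
py1 = 277
color = 'blue'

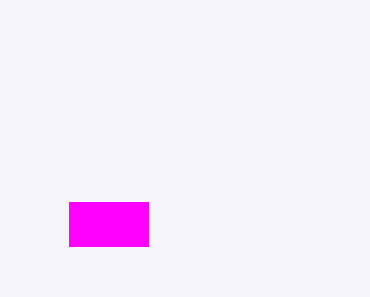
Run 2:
px0 = 69, py0 = 202, px1 = 148, py1 = 246, color = 'magenta'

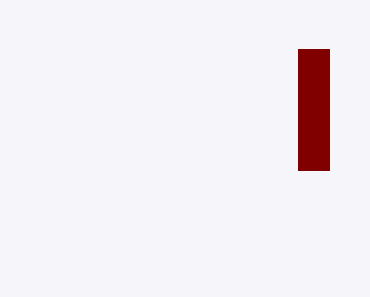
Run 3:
px0 = 298; py0 = 49; px1 = 329; py1 = 170; color = 'maroon'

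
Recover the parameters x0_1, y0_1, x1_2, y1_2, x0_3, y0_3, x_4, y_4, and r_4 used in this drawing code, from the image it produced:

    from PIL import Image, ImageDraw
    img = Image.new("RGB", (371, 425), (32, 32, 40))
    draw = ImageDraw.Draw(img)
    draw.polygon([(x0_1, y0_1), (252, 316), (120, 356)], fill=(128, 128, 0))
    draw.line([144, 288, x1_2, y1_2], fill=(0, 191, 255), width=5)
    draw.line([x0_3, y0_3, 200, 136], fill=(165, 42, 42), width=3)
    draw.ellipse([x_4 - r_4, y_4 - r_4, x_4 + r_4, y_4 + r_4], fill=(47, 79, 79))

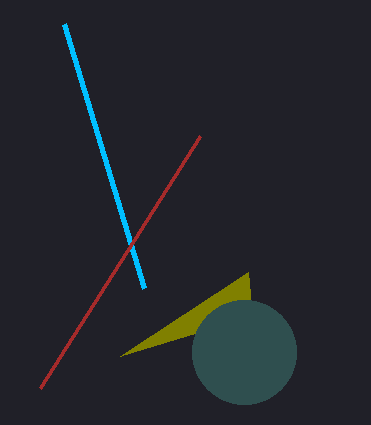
x0_1 = 248, y0_1 = 272, x1_2 = 64, y1_2 = 24, x0_3 = 40, y0_3 = 388, x_4 = 244, y_4 = 352, r_4 = 52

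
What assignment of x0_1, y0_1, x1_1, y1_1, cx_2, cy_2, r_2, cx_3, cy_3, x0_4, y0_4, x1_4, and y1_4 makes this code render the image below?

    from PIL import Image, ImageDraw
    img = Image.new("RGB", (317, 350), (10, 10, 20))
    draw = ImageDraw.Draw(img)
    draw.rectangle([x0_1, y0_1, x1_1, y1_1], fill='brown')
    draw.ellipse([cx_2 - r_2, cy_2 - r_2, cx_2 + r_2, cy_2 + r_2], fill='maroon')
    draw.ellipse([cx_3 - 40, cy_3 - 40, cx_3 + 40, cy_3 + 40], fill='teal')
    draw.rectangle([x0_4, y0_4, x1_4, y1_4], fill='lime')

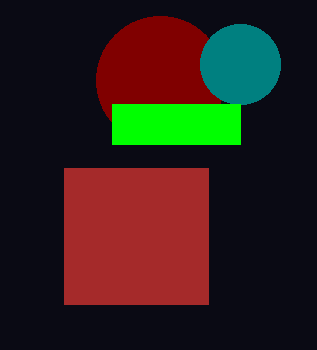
x0_1 = 64
y0_1 = 168
x1_1 = 208
y1_1 = 304
cx_2 = 160
cy_2 = 80
r_2 = 64
cx_3 = 240
cy_3 = 64
x0_4 = 112
y0_4 = 104
x1_4 = 240
y1_4 = 144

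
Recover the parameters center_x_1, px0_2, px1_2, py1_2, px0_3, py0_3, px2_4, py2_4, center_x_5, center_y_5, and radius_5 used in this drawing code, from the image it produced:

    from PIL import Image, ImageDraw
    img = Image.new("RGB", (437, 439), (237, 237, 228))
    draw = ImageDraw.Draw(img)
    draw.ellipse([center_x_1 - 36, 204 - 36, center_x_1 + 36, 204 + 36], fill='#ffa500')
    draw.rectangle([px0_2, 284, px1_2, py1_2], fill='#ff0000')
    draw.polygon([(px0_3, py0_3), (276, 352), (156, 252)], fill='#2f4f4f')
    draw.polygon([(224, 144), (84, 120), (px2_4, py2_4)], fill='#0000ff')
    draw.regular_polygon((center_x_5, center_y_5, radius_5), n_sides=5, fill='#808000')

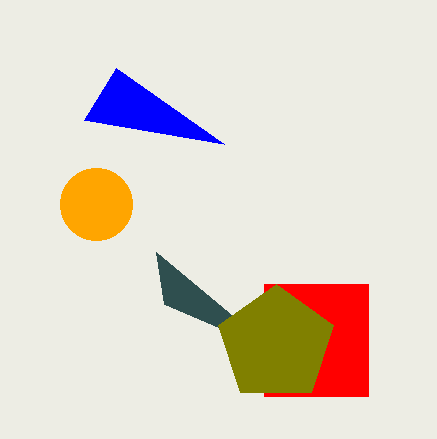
center_x_1 = 96; px0_2 = 264; px1_2 = 368; py1_2 = 396; px0_3 = 164; py0_3 = 304; px2_4 = 116; py2_4 = 68; center_x_5 = 276; center_y_5 = 344; radius_5 = 60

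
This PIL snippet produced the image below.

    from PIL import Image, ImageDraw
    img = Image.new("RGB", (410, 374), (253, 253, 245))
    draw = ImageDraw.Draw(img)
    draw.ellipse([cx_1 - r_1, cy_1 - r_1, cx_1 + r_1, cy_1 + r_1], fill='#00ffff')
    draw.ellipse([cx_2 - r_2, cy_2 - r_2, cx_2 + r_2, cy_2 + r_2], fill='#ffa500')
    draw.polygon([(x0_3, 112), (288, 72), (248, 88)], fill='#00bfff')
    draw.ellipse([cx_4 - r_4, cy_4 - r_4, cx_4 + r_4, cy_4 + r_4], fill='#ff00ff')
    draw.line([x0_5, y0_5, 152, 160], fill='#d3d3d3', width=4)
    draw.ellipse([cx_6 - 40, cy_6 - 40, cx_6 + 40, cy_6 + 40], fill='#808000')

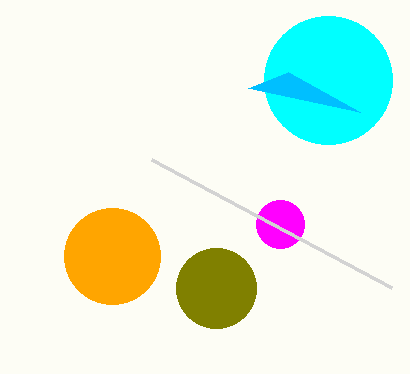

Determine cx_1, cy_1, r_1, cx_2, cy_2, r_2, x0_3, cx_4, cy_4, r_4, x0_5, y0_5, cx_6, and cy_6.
cx_1 = 328; cy_1 = 80; r_1 = 64; cx_2 = 112; cy_2 = 256; r_2 = 48; x0_3 = 360; cx_4 = 280; cy_4 = 224; r_4 = 24; x0_5 = 392; y0_5 = 288; cx_6 = 216; cy_6 = 288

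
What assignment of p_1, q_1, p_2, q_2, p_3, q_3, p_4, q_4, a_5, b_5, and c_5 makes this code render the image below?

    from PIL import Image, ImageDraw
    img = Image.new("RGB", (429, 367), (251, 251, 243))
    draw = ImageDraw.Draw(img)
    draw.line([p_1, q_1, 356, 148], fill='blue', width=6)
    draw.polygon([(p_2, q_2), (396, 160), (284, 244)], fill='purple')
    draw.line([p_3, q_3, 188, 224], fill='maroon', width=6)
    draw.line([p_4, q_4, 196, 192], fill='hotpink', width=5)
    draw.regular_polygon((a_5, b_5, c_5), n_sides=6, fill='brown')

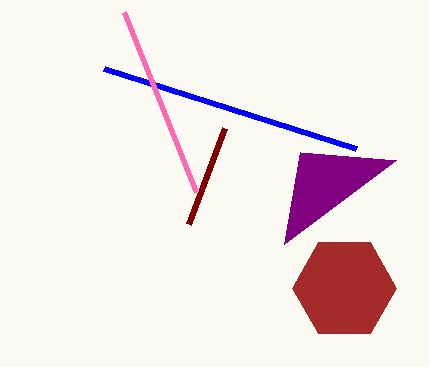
p_1 = 104
q_1 = 68
p_2 = 300
q_2 = 152
p_3 = 224
q_3 = 128
p_4 = 124
q_4 = 12
a_5 = 344
b_5 = 288
c_5 = 52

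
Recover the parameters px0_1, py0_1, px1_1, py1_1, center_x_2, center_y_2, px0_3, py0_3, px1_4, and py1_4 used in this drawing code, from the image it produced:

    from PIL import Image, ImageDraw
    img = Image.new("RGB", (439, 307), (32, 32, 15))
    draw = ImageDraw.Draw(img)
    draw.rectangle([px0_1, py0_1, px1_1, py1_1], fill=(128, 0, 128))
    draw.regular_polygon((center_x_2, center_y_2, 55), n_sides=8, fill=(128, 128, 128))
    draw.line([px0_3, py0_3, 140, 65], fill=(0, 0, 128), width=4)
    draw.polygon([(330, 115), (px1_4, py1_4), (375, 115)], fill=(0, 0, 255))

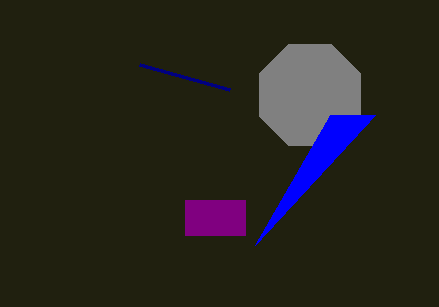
px0_1 = 185; py0_1 = 200; px1_1 = 245; py1_1 = 235; center_x_2 = 310; center_y_2 = 95; px0_3 = 230; py0_3 = 90; px1_4 = 255; py1_4 = 245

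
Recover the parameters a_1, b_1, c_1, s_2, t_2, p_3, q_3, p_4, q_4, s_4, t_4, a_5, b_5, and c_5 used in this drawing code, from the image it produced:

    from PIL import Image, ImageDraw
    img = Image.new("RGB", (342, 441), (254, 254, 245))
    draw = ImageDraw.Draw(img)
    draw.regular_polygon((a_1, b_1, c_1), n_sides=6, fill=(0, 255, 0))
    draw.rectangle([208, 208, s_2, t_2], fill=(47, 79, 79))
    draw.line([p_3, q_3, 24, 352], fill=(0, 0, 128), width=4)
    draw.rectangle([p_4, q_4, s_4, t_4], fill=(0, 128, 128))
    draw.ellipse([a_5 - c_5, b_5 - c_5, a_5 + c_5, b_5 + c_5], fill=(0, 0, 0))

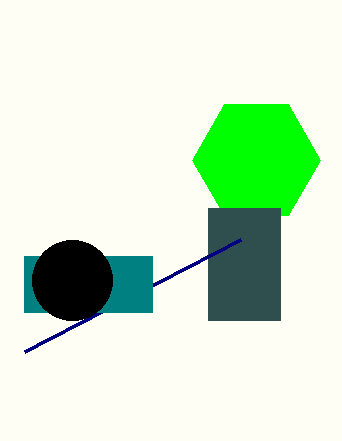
a_1 = 256
b_1 = 160
c_1 = 64
s_2 = 280
t_2 = 320
p_3 = 240
q_3 = 240
p_4 = 24
q_4 = 256
s_4 = 152
t_4 = 312
a_5 = 72
b_5 = 280
c_5 = 40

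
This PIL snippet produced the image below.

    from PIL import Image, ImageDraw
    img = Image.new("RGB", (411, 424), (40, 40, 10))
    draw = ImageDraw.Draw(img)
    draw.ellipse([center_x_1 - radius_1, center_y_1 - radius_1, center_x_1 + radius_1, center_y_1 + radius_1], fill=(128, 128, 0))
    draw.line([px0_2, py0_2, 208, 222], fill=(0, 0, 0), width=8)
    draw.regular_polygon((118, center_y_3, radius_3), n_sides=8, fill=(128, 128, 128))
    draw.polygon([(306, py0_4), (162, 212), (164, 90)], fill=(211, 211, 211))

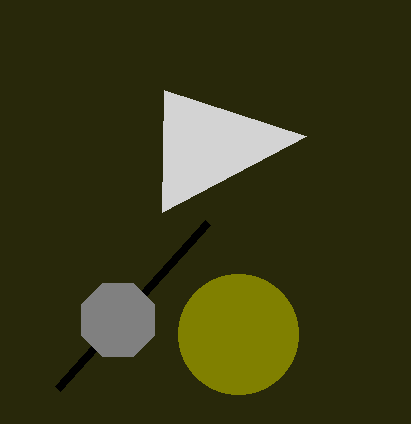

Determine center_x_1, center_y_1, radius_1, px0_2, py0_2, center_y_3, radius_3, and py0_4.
center_x_1 = 238; center_y_1 = 334; radius_1 = 60; px0_2 = 58; py0_2 = 388; center_y_3 = 320; radius_3 = 40; py0_4 = 136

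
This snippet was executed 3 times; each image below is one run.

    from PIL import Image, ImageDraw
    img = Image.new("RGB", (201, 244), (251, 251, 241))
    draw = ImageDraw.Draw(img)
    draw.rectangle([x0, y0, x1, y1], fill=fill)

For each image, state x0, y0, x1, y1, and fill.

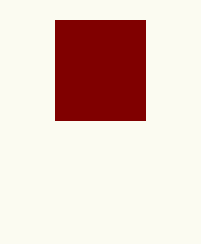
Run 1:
x0 = 55; y0 = 20; x1 = 145; y1 = 120; fill = 'maroon'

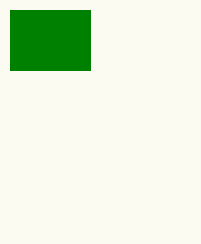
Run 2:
x0 = 10; y0 = 10; x1 = 90; y1 = 70; fill = 'green'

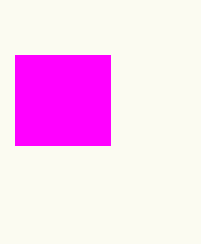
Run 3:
x0 = 15, y0 = 55, x1 = 110, y1 = 145, fill = 'magenta'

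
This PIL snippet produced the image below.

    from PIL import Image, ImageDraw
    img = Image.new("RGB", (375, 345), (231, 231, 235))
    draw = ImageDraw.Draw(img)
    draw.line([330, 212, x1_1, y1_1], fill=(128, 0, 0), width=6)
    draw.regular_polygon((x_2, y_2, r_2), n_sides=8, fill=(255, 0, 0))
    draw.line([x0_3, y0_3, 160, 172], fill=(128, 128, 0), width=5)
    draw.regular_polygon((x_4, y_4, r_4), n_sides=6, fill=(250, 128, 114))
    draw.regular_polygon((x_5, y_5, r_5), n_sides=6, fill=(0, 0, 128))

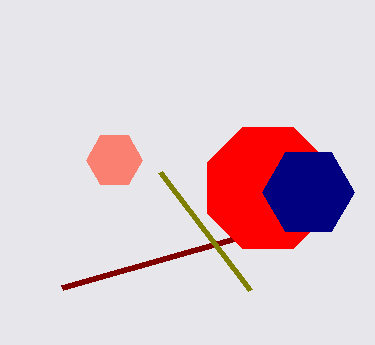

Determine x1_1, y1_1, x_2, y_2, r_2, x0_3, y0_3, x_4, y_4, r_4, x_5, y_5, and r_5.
x1_1 = 62
y1_1 = 288
x_2 = 268
y_2 = 188
r_2 = 66
x0_3 = 250
y0_3 = 290
x_4 = 114
y_4 = 160
r_4 = 28
x_5 = 308
y_5 = 192
r_5 = 46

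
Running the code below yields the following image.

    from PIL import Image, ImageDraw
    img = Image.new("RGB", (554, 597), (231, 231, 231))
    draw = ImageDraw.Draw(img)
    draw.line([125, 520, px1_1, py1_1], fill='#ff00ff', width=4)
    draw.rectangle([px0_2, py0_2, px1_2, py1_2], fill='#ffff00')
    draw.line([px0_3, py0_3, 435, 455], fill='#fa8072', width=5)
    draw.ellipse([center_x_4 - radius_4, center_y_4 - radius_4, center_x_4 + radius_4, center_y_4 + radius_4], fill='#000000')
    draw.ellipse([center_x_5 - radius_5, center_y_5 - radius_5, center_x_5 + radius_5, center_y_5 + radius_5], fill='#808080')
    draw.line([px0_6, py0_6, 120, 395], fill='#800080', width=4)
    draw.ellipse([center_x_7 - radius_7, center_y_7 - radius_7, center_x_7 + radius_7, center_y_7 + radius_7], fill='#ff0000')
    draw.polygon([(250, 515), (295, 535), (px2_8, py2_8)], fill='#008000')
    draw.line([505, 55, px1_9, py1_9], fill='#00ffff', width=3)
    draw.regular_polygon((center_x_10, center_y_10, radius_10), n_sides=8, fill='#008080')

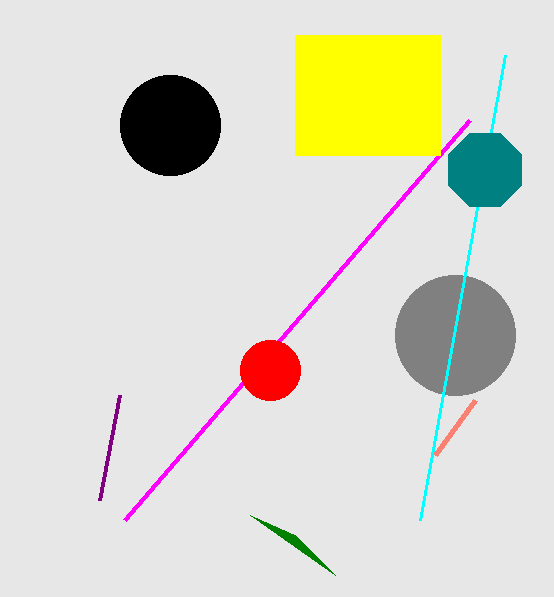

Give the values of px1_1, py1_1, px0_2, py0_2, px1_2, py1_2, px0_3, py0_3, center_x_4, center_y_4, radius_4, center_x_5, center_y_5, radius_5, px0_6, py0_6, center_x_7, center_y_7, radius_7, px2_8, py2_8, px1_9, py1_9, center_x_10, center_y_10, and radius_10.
px1_1 = 470
py1_1 = 120
px0_2 = 295
py0_2 = 35
px1_2 = 440
py1_2 = 155
px0_3 = 475
py0_3 = 400
center_x_4 = 170
center_y_4 = 125
radius_4 = 50
center_x_5 = 455
center_y_5 = 335
radius_5 = 60
px0_6 = 100
py0_6 = 500
center_x_7 = 270
center_y_7 = 370
radius_7 = 30
px2_8 = 335
py2_8 = 575
px1_9 = 420
py1_9 = 520
center_x_10 = 485
center_y_10 = 170
radius_10 = 40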